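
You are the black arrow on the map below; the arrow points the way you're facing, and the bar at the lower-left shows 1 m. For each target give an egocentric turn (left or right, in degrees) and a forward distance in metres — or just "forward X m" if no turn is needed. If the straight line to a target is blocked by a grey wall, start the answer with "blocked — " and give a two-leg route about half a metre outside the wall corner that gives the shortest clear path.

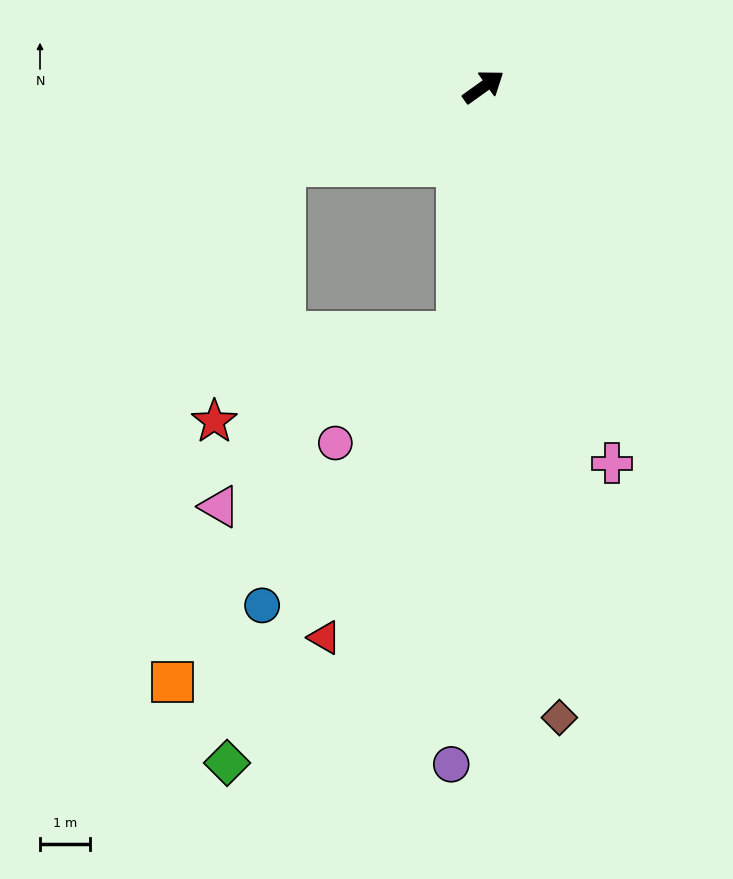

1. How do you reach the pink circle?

blocked — turn right 132°, forward 4.9 m, then turn right 41°, forward 3.3 m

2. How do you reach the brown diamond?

turn right 119°, forward 12.7 m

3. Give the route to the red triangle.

blocked — turn right 132°, forward 4.9 m, then turn right 17°, forward 6.7 m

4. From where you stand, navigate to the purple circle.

turn right 128°, forward 13.6 m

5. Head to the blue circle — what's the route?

blocked — turn right 132°, forward 4.9 m, then turn right 29°, forward 6.7 m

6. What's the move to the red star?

blocked — turn left 166°, forward 4.3 m, then turn left 53°, forward 5.3 m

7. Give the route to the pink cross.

turn right 107°, forward 8.0 m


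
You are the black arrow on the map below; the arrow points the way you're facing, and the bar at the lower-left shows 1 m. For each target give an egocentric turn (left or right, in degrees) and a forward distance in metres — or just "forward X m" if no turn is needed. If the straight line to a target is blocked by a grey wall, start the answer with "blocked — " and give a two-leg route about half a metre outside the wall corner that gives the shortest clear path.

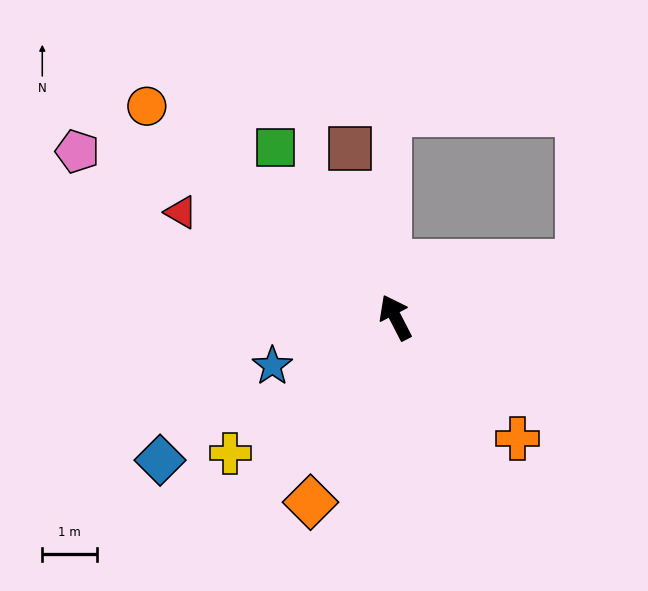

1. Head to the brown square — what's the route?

turn right 12°, forward 3.2 m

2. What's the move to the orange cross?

turn right 162°, forward 3.1 m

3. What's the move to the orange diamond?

turn left 128°, forward 3.7 m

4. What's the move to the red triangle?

turn left 37°, forward 4.4 m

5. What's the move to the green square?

turn left 8°, forward 3.8 m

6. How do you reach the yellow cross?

turn left 102°, forward 3.9 m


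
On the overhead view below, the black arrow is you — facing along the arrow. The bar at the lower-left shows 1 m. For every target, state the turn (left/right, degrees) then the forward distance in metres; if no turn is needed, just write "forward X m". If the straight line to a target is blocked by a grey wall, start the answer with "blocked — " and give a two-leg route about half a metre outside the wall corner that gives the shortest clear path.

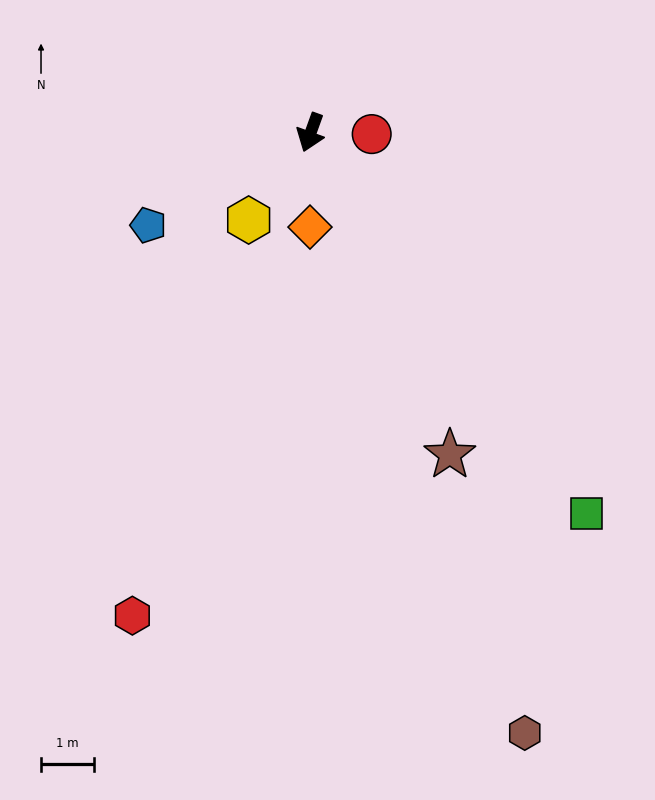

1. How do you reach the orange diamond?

turn left 19°, forward 1.8 m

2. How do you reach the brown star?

turn left 43°, forward 6.6 m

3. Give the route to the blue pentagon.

turn right 40°, forward 3.5 m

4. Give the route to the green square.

turn left 56°, forward 8.9 m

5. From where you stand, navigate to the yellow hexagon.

turn right 15°, forward 2.0 m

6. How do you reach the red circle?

turn left 108°, forward 1.2 m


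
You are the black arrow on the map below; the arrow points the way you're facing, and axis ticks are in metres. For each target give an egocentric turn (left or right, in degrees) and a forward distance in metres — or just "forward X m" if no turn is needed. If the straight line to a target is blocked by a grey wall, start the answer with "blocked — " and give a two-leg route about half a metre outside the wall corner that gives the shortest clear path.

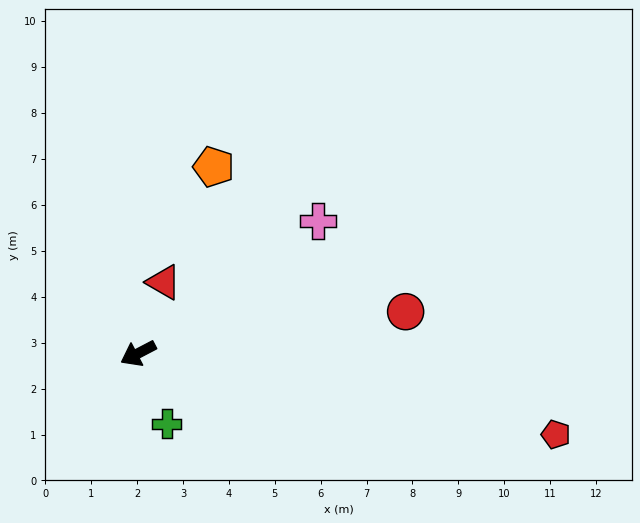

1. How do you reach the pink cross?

turn right 171°, forward 4.9 m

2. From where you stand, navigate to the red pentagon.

turn left 141°, forward 9.3 m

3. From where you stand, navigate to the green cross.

turn left 85°, forward 1.7 m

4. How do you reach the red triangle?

turn right 137°, forward 1.6 m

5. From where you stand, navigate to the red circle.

turn left 161°, forward 5.9 m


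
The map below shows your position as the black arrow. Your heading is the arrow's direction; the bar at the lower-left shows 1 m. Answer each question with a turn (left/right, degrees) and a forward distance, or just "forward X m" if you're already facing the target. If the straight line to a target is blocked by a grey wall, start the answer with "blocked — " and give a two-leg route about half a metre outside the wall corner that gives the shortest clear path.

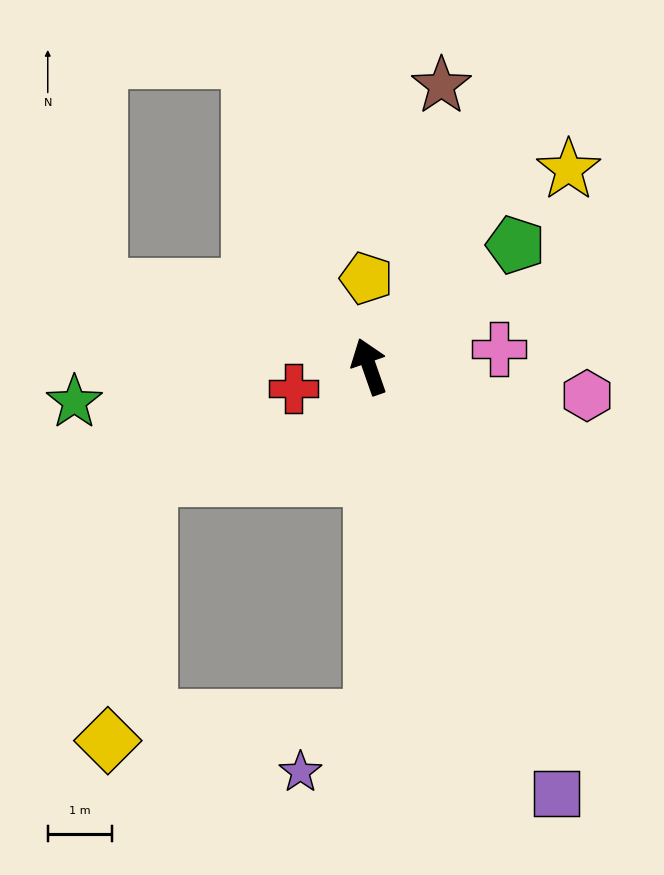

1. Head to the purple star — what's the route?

blocked — turn left 161°, forward 5.4 m, then turn right 52°, forward 1.4 m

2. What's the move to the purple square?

turn right 176°, forward 7.2 m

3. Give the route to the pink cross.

turn right 102°, forward 2.0 m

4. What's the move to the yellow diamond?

blocked — turn left 161°, forward 5.4 m, then turn right 85°, forward 4.1 m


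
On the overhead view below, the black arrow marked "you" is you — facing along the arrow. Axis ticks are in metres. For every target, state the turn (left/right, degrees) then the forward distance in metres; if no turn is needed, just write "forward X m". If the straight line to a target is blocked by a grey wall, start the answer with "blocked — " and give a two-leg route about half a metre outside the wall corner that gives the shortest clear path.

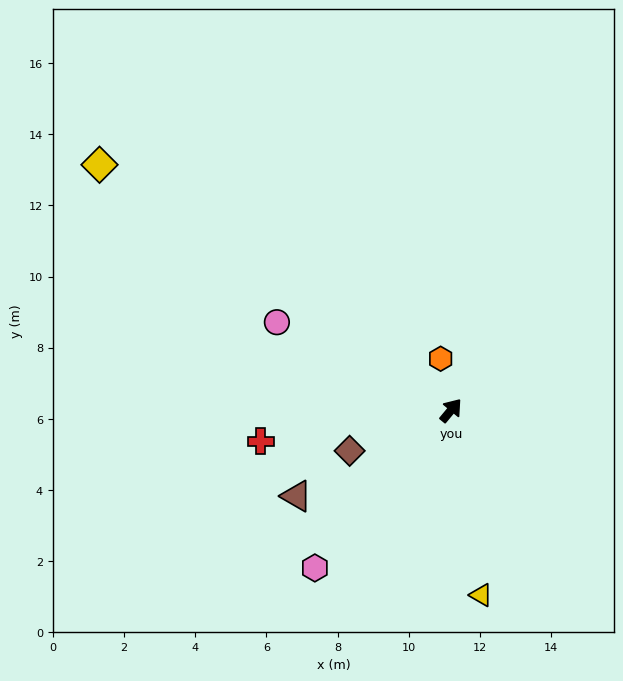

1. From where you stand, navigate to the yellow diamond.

turn left 95°, forward 12.1 m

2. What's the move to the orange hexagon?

turn left 51°, forward 1.5 m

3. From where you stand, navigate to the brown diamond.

turn left 151°, forward 3.1 m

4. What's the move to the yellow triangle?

turn right 131°, forward 5.3 m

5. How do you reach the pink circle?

turn left 103°, forward 5.5 m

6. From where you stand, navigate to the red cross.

turn left 139°, forward 5.4 m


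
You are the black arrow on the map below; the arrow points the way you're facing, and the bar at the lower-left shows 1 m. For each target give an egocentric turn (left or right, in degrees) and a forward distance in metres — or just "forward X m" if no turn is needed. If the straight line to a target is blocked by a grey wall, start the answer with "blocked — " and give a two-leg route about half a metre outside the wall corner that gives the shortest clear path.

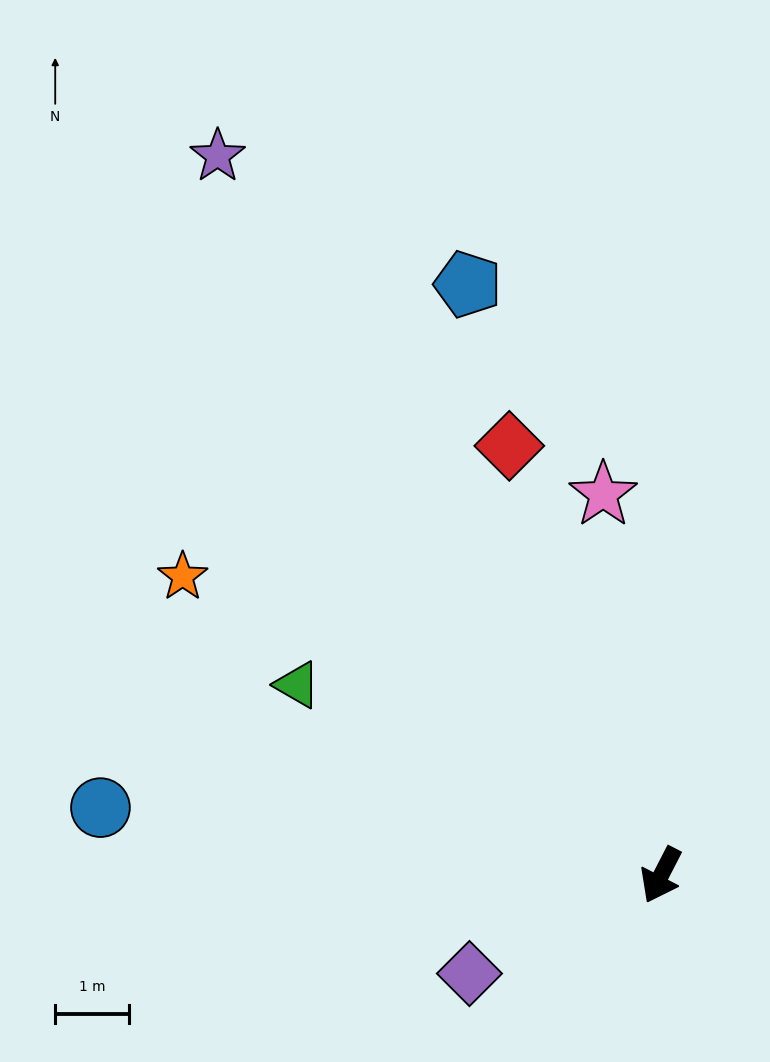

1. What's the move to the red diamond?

turn right 133°, forward 6.2 m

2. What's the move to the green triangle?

turn right 90°, forward 5.6 m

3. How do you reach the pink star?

turn right 144°, forward 5.2 m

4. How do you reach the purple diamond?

turn right 36°, forward 2.9 m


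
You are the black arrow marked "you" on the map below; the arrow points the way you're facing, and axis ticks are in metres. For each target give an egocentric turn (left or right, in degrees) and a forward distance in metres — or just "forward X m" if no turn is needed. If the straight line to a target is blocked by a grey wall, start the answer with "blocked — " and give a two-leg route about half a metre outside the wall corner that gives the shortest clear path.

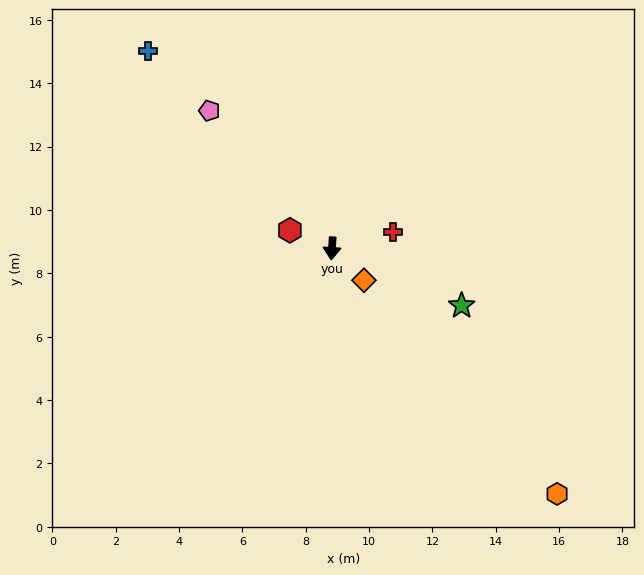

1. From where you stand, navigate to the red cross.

turn left 109°, forward 2.0 m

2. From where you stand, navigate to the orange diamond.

turn left 49°, forward 1.4 m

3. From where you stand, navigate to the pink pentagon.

turn right 135°, forward 5.8 m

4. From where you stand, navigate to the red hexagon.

turn right 110°, forward 1.4 m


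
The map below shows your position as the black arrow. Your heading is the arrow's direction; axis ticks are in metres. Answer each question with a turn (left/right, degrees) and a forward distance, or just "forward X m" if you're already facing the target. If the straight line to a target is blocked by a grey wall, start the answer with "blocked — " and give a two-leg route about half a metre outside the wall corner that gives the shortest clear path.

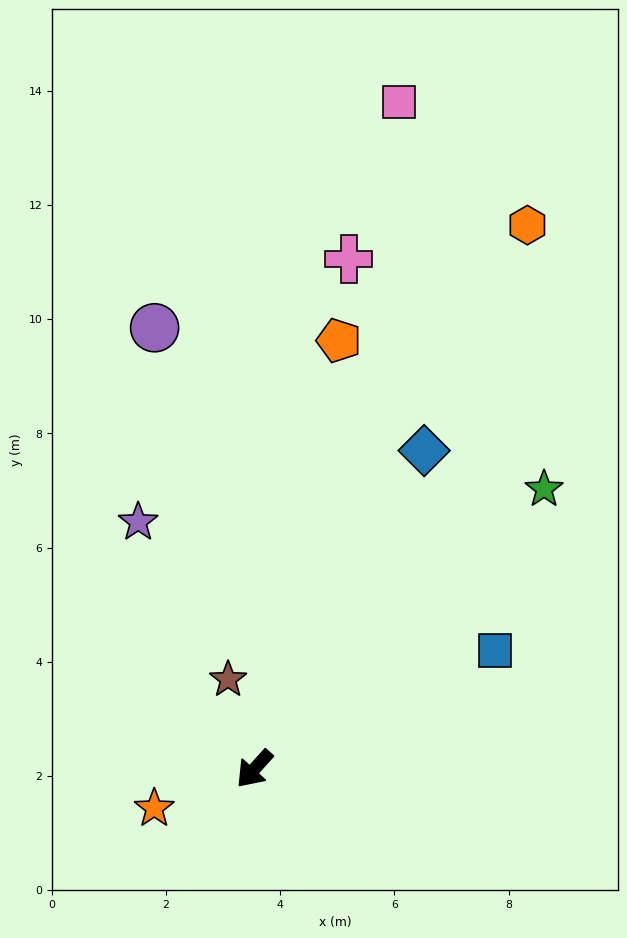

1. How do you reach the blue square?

turn left 158°, forward 4.7 m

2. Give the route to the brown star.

turn right 121°, forward 1.6 m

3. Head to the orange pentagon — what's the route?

turn right 149°, forward 7.6 m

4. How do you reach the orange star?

turn right 26°, forward 1.9 m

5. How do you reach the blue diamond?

turn right 166°, forward 6.3 m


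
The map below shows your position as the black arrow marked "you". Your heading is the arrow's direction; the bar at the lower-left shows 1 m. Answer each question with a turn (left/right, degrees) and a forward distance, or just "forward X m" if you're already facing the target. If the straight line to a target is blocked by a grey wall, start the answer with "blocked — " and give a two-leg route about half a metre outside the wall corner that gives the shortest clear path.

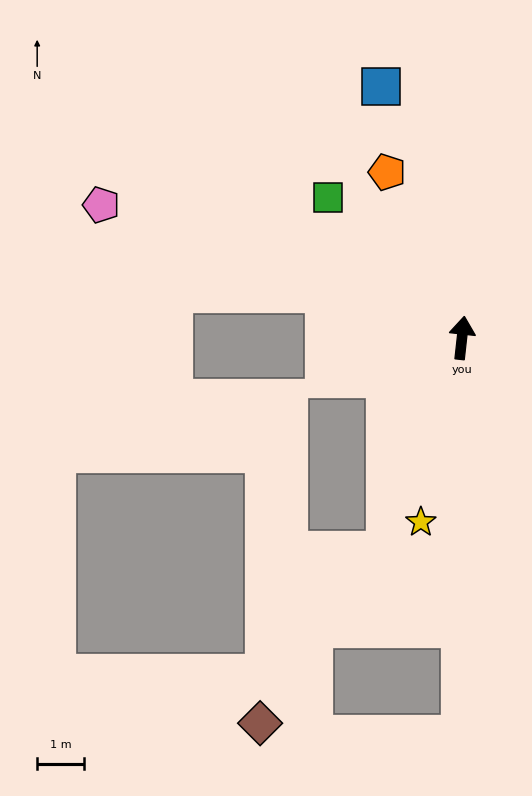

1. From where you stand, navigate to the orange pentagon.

turn left 31°, forward 3.9 m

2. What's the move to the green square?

turn left 50°, forward 4.1 m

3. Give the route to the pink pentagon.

turn left 76°, forward 8.2 m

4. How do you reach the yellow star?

turn left 174°, forward 4.0 m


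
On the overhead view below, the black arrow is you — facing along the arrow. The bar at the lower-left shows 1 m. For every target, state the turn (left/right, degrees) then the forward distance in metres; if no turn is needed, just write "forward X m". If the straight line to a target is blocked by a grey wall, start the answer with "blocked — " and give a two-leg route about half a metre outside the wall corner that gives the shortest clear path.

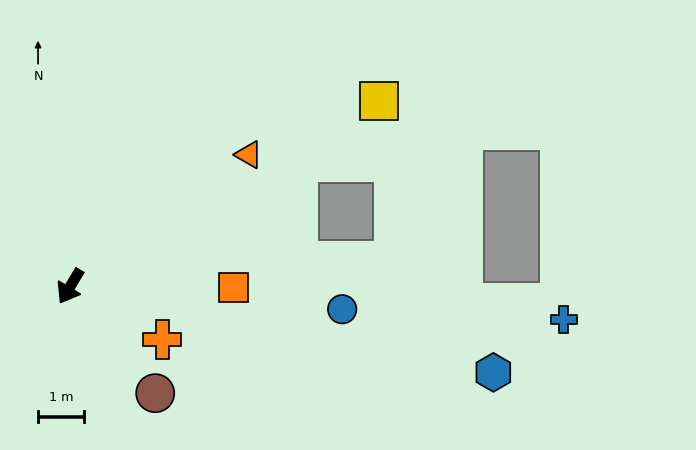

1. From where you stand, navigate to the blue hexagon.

turn left 109°, forward 9.3 m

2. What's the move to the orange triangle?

turn left 157°, forward 4.8 m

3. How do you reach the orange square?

turn left 121°, forward 3.5 m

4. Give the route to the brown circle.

turn left 69°, forward 2.9 m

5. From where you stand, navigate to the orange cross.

turn left 91°, forward 2.3 m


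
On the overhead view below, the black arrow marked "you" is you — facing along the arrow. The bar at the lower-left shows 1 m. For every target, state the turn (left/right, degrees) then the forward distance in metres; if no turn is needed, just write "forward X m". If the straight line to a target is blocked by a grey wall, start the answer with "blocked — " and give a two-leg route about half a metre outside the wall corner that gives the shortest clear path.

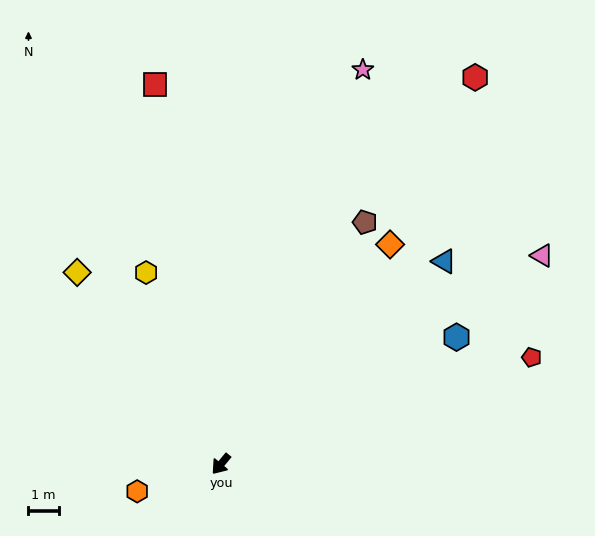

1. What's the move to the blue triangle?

turn left 172°, forward 9.9 m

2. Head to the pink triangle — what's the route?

turn left 163°, forward 12.6 m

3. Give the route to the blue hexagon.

turn left 158°, forward 8.8 m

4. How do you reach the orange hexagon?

turn right 32°, forward 2.9 m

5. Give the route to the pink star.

turn right 160°, forward 13.8 m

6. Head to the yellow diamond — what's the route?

turn right 103°, forward 7.9 m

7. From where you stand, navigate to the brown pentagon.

turn right 171°, forward 9.3 m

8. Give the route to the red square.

turn right 131°, forward 12.7 m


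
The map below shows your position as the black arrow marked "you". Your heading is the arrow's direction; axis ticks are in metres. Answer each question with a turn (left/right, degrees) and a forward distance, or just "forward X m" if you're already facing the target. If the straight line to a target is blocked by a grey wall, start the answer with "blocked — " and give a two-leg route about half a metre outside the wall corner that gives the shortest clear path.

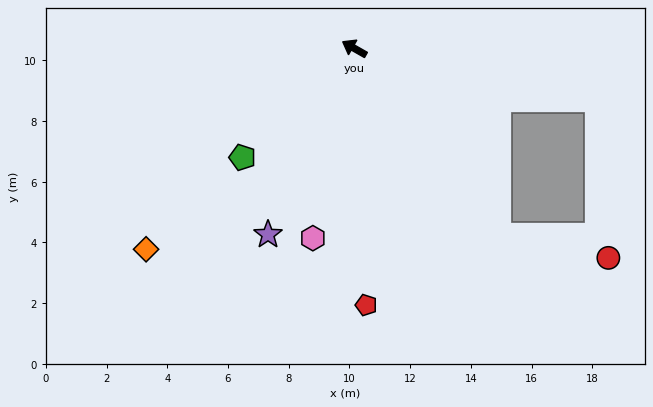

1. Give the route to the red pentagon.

turn left 122°, forward 8.5 m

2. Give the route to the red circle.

blocked — turn left 157°, forward 7.8 m, then turn left 41°, forward 3.7 m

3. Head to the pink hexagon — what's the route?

turn left 107°, forward 6.4 m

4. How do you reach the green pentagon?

turn left 74°, forward 5.1 m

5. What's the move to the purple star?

turn left 95°, forward 6.8 m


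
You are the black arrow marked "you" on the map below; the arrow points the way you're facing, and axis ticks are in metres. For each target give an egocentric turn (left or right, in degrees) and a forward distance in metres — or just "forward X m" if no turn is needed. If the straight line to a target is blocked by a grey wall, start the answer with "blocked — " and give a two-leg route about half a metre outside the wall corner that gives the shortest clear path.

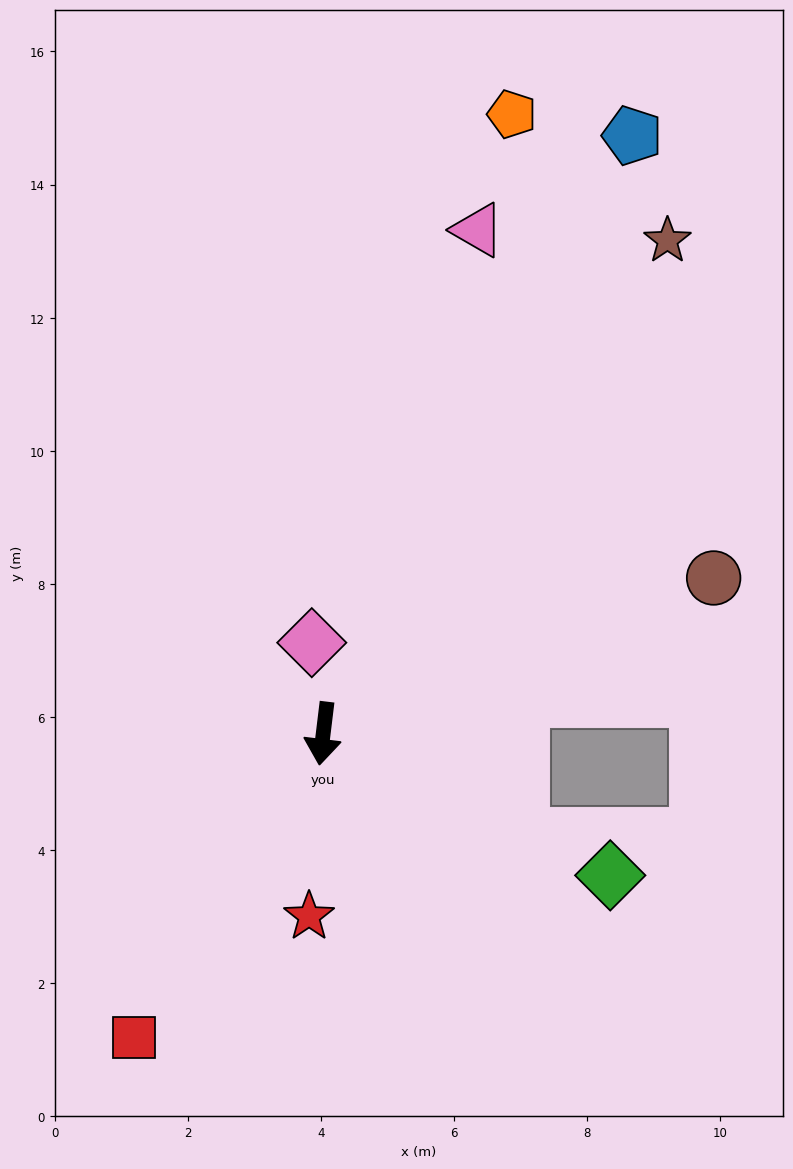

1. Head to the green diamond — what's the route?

turn left 71°, forward 4.8 m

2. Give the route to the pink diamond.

turn right 166°, forward 1.4 m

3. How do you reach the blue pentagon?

turn left 160°, forward 10.1 m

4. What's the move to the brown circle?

turn left 119°, forward 6.3 m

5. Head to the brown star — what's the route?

turn left 152°, forward 9.0 m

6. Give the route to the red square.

turn right 25°, forward 5.4 m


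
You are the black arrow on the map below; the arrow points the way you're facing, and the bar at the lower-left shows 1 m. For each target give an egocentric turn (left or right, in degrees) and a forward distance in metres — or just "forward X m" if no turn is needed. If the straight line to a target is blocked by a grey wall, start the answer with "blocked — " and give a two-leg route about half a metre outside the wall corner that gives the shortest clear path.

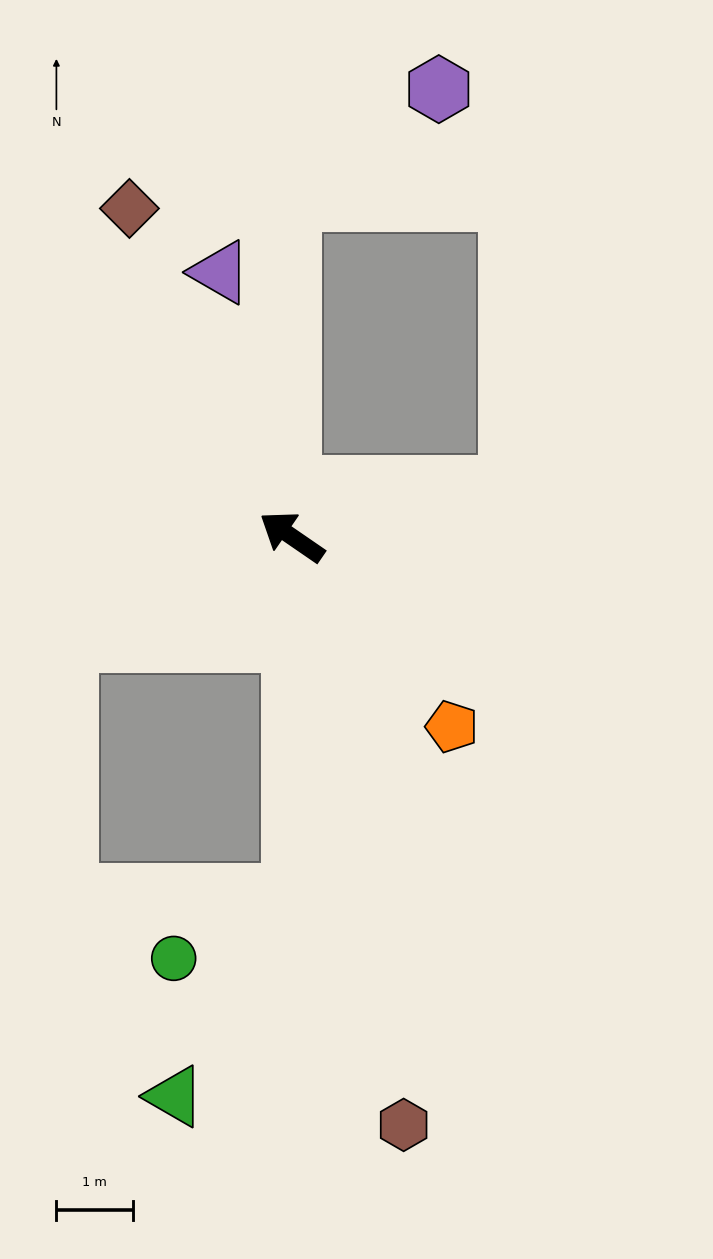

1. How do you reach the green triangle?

blocked — turn left 125°, forward 4.7 m, then turn right 31°, forward 3.0 m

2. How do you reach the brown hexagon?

turn left 135°, forward 7.8 m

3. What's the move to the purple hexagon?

blocked — turn right 55°, forward 4.4 m, then turn right 54°, forward 2.4 m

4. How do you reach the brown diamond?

turn right 29°, forward 4.8 m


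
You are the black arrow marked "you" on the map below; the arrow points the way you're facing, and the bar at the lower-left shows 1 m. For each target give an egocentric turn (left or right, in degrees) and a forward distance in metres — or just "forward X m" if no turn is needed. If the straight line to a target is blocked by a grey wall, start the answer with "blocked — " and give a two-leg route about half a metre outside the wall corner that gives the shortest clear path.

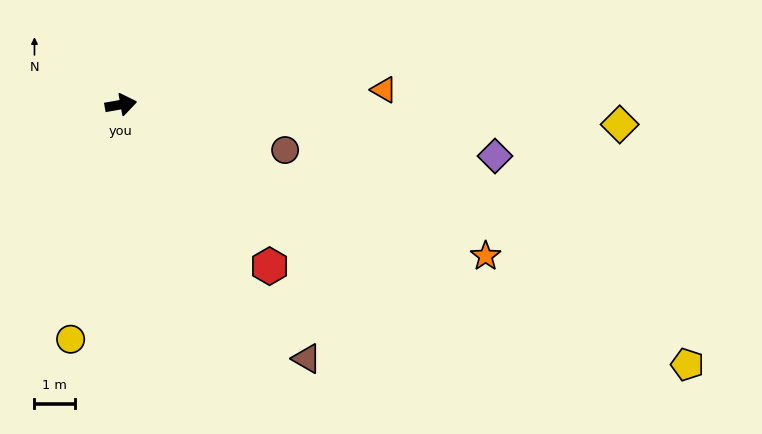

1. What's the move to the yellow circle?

turn right 112°, forward 5.9 m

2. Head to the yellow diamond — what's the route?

turn right 12°, forward 12.4 m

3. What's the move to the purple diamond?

turn right 18°, forward 9.4 m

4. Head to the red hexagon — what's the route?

turn right 57°, forward 5.4 m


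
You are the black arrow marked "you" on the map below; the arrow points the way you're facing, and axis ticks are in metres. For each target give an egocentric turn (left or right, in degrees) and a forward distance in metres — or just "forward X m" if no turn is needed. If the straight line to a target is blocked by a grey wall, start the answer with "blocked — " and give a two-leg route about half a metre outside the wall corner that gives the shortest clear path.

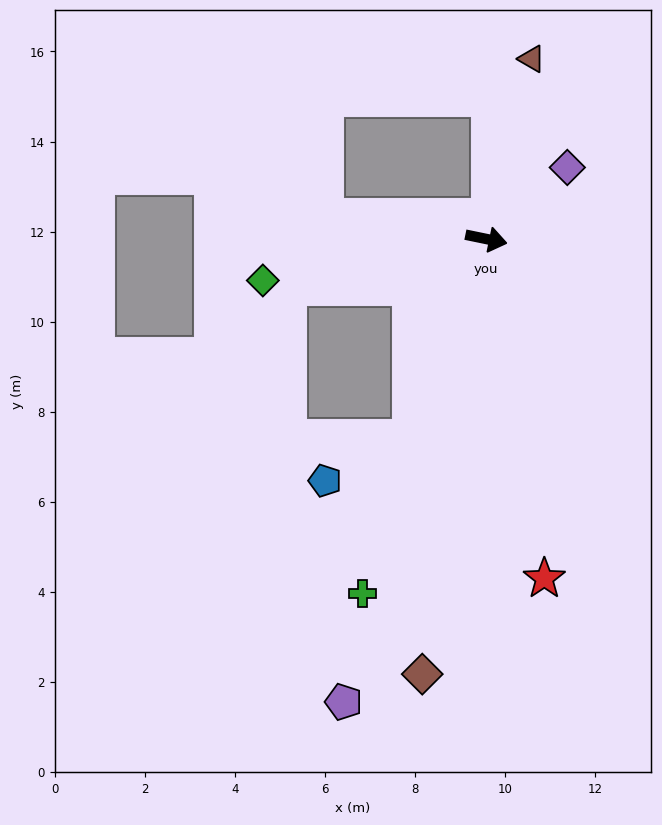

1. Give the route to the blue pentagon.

blocked — turn right 99°, forward 4.7 m, then turn right 43°, forward 2.1 m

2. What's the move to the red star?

turn right 69°, forward 7.6 m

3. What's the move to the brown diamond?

turn right 87°, forward 9.8 m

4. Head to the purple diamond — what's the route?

turn left 53°, forward 2.4 m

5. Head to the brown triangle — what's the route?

turn left 88°, forward 4.1 m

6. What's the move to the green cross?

turn right 98°, forward 8.3 m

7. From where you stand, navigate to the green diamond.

turn right 158°, forward 5.0 m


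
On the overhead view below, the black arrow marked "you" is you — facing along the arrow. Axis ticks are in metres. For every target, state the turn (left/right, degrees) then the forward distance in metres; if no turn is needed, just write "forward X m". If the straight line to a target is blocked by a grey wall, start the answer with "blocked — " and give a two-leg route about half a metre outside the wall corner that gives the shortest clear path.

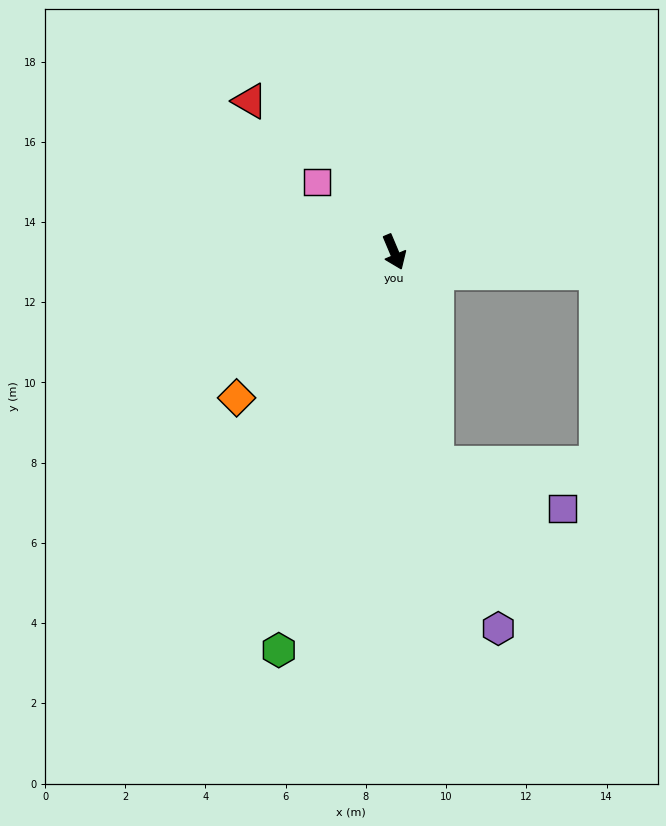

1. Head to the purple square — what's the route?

blocked — turn right 12°, forward 5.4 m, then turn left 59°, forward 3.3 m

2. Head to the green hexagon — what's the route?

turn right 39°, forward 10.3 m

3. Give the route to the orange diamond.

turn right 70°, forward 5.4 m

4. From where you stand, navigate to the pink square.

turn right 155°, forward 2.6 m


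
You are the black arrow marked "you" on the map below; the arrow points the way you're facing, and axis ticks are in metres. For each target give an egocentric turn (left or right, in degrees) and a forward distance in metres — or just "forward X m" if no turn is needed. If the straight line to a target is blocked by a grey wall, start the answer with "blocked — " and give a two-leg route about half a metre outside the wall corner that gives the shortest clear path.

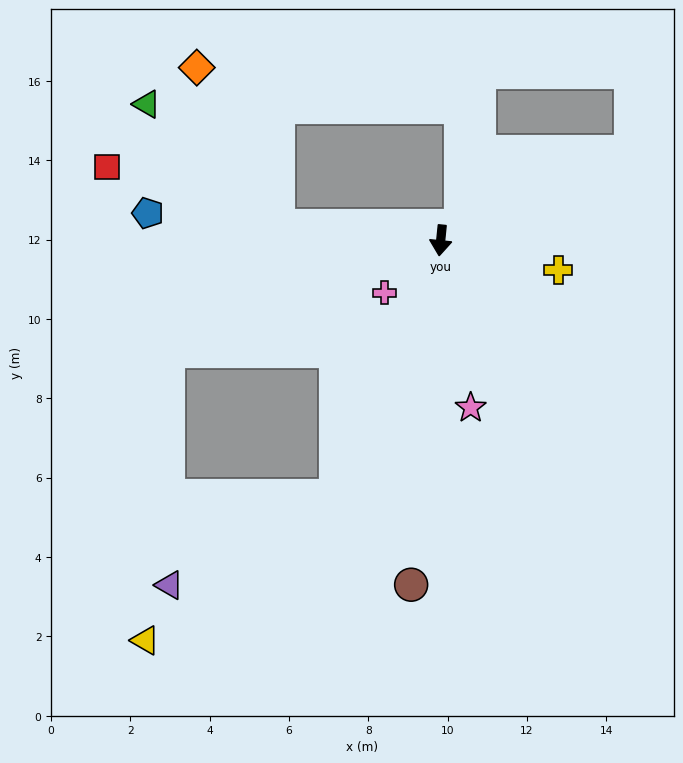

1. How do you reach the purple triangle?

blocked — turn right 17°, forward 7.0 m, then turn right 39°, forward 4.8 m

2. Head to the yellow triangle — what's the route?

blocked — turn right 17°, forward 7.0 m, then turn right 30°, forward 6.0 m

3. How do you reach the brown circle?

forward 8.7 m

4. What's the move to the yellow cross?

turn left 82°, forward 3.1 m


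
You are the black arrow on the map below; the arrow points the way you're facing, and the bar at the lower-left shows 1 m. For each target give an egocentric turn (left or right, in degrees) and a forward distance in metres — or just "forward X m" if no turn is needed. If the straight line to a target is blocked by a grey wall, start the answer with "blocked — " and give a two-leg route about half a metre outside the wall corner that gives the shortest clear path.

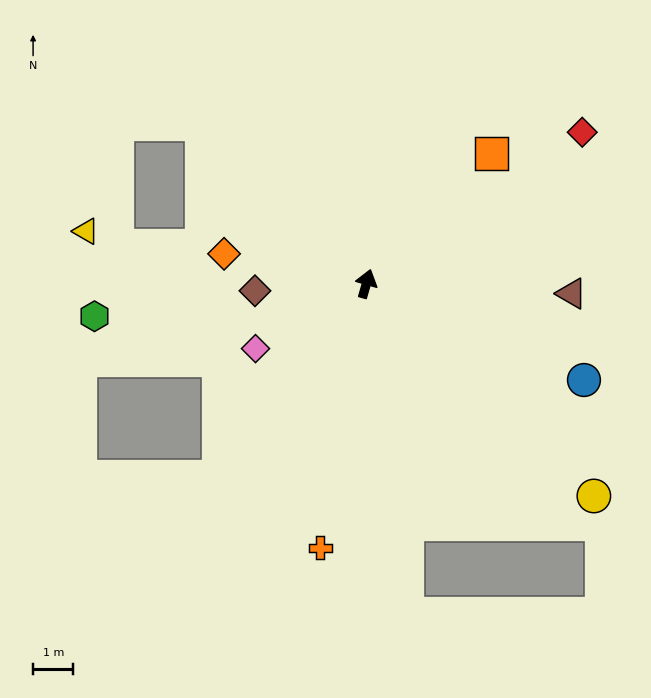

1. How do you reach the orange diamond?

turn left 94°, forward 3.6 m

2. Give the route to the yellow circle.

turn right 117°, forward 7.7 m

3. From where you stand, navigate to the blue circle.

turn right 98°, forward 5.9 m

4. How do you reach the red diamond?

turn right 39°, forward 6.5 m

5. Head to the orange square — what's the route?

turn right 28°, forward 4.5 m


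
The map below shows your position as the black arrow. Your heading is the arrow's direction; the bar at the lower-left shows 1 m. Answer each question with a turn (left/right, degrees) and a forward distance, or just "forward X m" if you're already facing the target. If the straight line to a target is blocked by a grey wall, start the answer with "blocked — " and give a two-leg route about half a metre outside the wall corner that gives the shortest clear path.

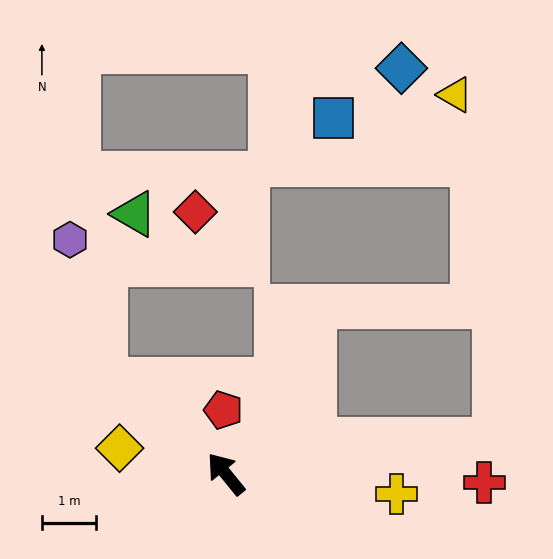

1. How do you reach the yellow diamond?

turn left 37°, forward 2.0 m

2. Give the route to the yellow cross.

turn right 136°, forward 3.2 m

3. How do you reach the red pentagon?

turn right 37°, forward 1.2 m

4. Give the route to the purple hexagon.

blocked — turn left 13°, forward 2.8 m, then turn right 38°, forward 2.7 m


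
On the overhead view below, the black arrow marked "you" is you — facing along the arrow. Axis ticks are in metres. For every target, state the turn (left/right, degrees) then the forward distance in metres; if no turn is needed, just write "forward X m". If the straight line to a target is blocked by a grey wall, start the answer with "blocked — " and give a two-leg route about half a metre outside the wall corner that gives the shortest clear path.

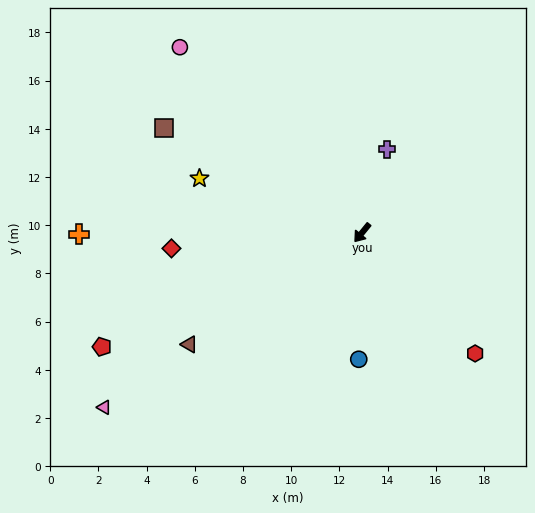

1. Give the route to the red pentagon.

turn right 27°, forward 11.8 m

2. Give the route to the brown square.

turn right 79°, forward 9.3 m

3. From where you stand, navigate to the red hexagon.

turn left 82°, forward 6.9 m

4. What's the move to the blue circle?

turn left 38°, forward 5.3 m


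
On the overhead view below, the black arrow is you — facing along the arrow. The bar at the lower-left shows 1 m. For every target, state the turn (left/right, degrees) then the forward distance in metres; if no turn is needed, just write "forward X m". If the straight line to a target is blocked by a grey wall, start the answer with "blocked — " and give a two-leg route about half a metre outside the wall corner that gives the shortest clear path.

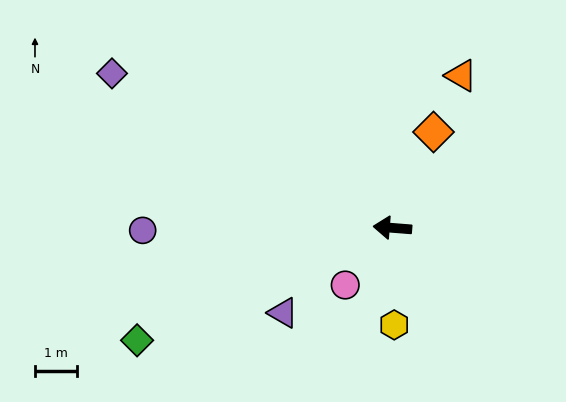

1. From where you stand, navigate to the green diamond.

turn left 28°, forward 6.7 m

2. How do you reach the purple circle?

turn left 5°, forward 6.0 m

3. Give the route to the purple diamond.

turn right 24°, forward 7.7 m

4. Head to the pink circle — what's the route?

turn left 55°, forward 1.8 m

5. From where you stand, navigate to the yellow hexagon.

turn left 96°, forward 2.3 m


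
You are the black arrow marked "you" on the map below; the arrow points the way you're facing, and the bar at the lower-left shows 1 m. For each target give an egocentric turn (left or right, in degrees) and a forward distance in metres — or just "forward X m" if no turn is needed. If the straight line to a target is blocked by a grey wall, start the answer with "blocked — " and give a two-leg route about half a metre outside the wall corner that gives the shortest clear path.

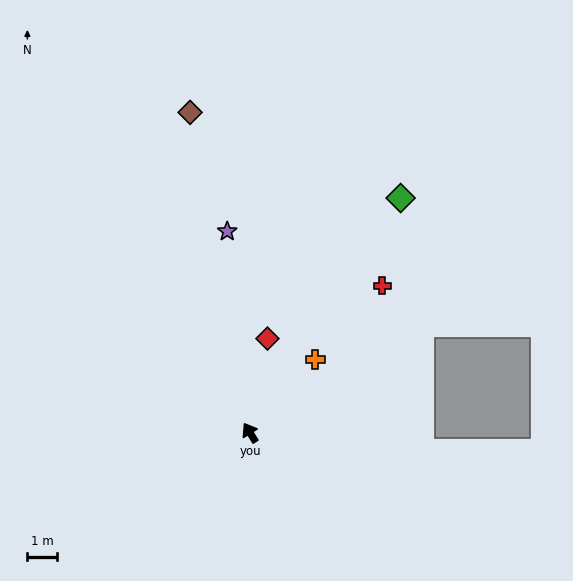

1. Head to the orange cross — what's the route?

turn right 73°, forward 3.3 m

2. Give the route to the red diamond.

turn right 42°, forward 3.2 m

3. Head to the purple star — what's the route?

turn right 25°, forward 6.8 m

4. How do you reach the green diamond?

turn right 64°, forward 9.3 m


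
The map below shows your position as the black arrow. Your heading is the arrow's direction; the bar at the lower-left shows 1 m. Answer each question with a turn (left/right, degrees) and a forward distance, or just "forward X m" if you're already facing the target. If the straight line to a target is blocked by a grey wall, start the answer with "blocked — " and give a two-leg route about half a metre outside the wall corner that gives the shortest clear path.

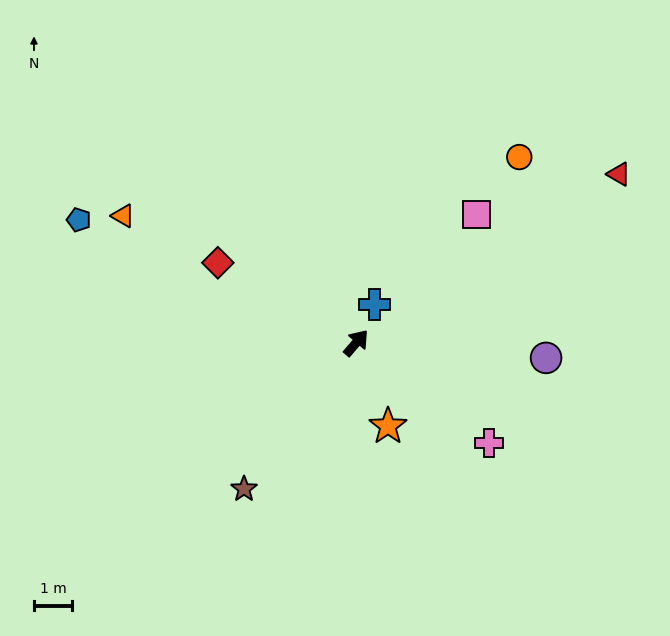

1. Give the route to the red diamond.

turn left 101°, forward 4.2 m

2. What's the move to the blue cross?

turn left 15°, forward 1.1 m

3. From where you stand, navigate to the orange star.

turn right 118°, forward 2.3 m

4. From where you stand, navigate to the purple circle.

turn right 54°, forward 5.0 m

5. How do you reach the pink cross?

turn right 86°, forward 4.4 m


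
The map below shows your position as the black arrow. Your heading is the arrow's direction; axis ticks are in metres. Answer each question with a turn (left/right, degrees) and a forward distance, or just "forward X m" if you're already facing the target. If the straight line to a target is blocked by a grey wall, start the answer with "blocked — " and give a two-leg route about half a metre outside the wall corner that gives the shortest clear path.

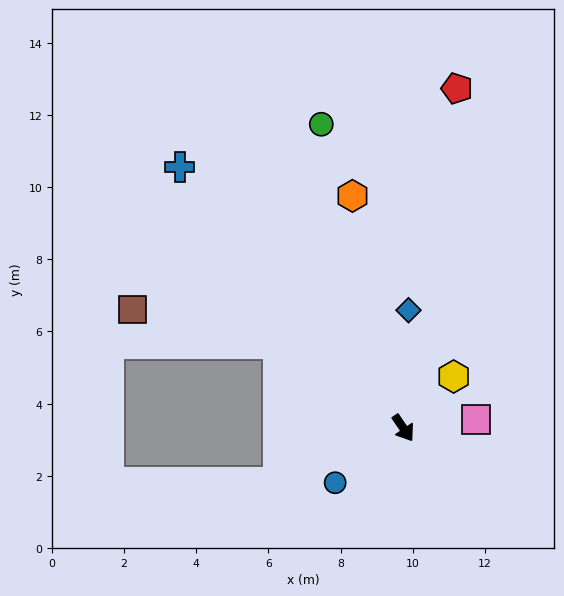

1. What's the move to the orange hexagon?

turn left 158°, forward 6.6 m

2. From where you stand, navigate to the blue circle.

turn right 85°, forward 2.4 m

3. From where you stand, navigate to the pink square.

turn left 63°, forward 2.0 m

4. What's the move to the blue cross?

turn right 174°, forward 9.5 m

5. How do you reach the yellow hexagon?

turn left 101°, forward 2.0 m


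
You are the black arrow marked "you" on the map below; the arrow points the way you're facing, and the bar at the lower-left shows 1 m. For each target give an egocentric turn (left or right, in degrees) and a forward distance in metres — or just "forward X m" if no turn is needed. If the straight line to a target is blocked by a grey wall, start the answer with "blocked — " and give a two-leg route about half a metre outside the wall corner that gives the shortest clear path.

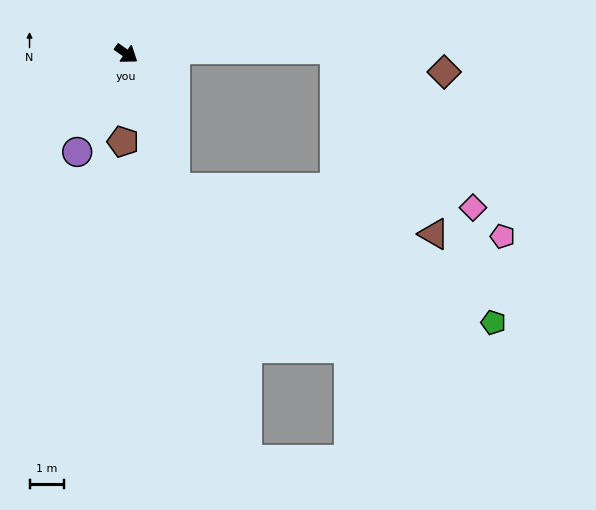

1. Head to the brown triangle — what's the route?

blocked — turn right 34°, forward 4.1 m, then turn left 59°, forward 7.6 m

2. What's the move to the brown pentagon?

turn right 57°, forward 2.6 m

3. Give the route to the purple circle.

turn right 81°, forward 3.2 m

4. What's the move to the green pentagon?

blocked — turn right 34°, forward 4.1 m, then turn left 46°, forward 10.0 m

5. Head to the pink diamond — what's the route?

blocked — turn right 34°, forward 4.1 m, then turn left 66°, forward 8.7 m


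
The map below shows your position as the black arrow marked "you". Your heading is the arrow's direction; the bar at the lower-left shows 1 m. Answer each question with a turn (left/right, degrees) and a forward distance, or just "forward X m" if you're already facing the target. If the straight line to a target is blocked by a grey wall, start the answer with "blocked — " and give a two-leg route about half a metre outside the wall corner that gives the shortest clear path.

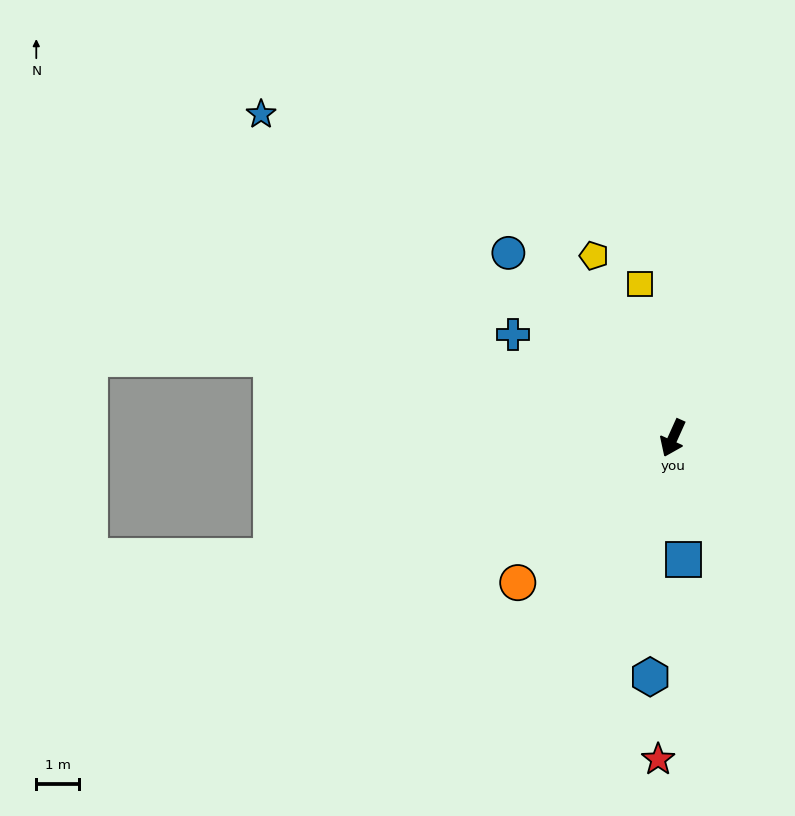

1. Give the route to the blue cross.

turn right 99°, forward 4.5 m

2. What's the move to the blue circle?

turn right 114°, forward 5.8 m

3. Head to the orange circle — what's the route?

turn right 23°, forward 5.0 m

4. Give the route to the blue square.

turn left 29°, forward 2.9 m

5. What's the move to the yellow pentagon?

turn right 132°, forward 4.7 m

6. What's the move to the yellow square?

turn right 144°, forward 3.7 m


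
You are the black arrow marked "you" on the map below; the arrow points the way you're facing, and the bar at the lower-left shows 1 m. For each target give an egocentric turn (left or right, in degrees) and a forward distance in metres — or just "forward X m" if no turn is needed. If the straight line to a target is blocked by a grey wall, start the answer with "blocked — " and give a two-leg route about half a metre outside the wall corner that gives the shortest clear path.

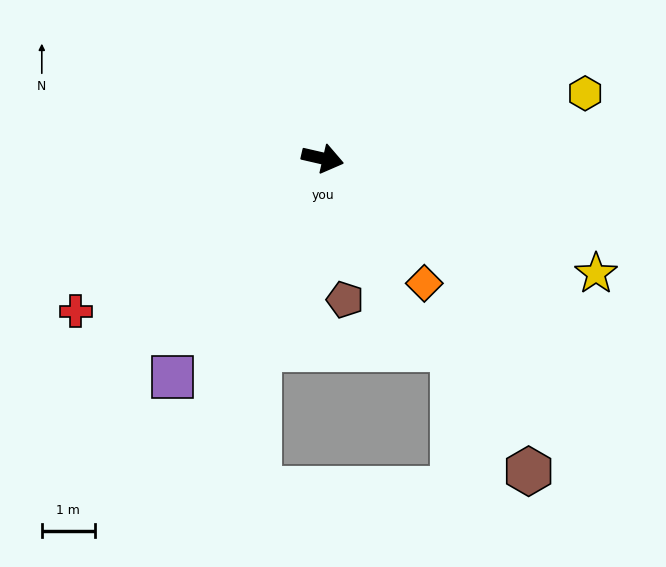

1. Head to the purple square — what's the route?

turn right 111°, forward 5.0 m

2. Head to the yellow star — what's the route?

turn right 10°, forward 5.6 m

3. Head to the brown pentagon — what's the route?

turn right 68°, forward 2.7 m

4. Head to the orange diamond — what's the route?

turn right 38°, forward 3.0 m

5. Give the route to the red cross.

turn right 135°, forward 5.5 m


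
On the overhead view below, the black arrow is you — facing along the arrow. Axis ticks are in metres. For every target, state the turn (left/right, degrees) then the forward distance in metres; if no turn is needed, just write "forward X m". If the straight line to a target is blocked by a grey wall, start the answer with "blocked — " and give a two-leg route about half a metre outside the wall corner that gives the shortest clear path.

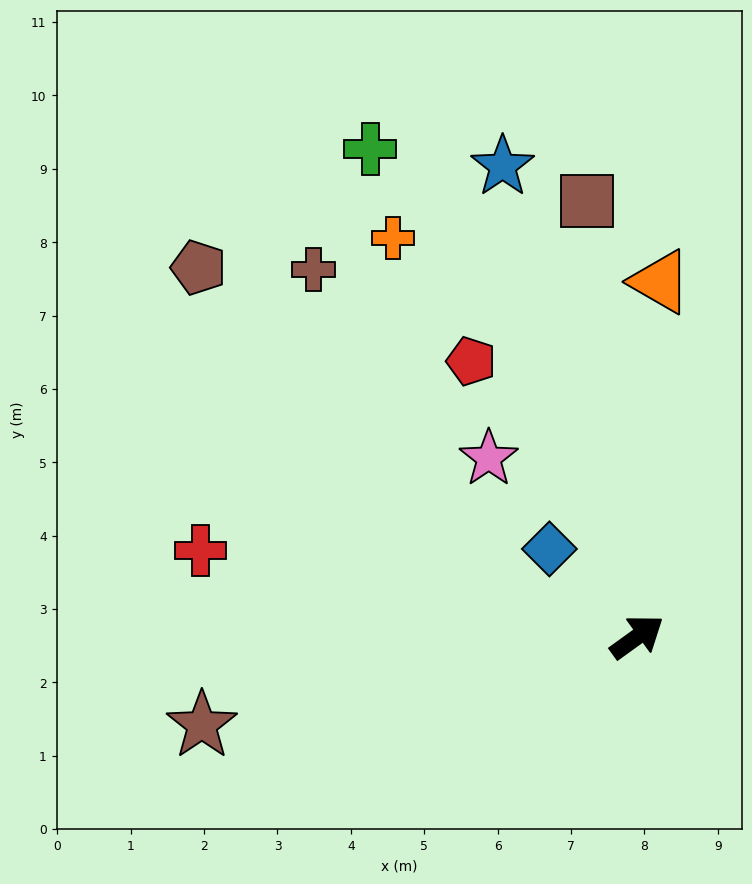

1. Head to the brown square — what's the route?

turn left 61°, forward 6.0 m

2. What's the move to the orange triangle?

turn left 50°, forward 4.8 m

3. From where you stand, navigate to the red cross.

turn left 133°, forward 6.1 m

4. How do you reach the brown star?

turn left 156°, forward 6.1 m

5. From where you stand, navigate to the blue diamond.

turn left 99°, forward 1.7 m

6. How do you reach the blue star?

turn left 70°, forward 6.7 m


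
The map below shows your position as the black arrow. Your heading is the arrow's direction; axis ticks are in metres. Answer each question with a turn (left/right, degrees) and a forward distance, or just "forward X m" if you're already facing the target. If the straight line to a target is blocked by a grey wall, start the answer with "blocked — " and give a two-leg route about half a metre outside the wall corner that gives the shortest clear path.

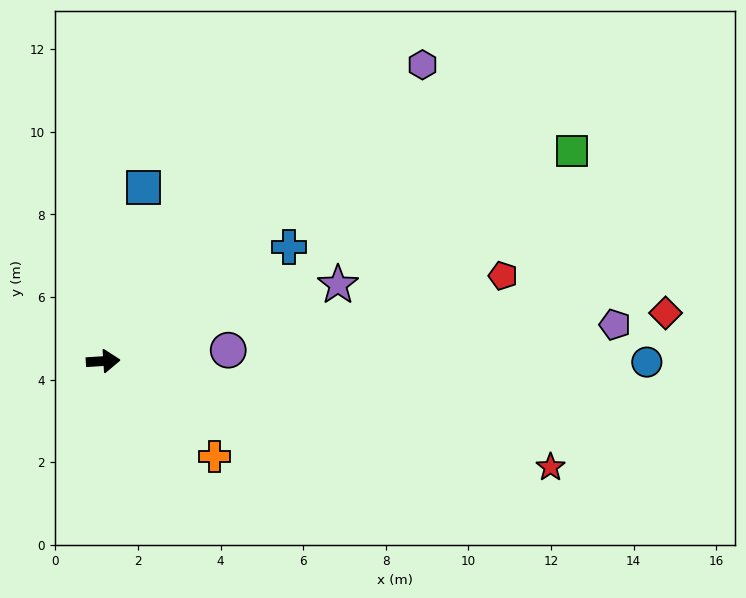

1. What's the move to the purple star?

turn left 14°, forward 6.0 m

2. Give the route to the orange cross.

turn right 44°, forward 3.6 m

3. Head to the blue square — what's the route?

turn left 73°, forward 4.3 m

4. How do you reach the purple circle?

forward 3.0 m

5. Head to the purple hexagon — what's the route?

turn left 39°, forward 10.6 m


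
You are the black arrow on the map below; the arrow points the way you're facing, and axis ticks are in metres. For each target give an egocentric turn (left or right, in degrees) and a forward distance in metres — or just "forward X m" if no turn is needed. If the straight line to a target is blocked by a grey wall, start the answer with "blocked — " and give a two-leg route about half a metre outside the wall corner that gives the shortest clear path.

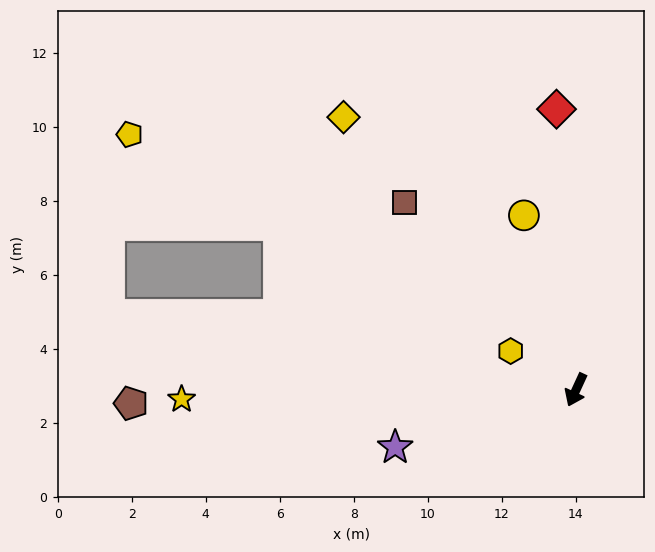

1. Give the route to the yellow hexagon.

turn right 96°, forward 2.1 m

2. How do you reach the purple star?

turn right 48°, forward 5.1 m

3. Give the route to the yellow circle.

turn right 139°, forward 4.9 m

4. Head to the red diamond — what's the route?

turn right 151°, forward 7.6 m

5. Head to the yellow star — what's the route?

turn right 64°, forward 10.7 m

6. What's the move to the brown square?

turn right 113°, forward 6.9 m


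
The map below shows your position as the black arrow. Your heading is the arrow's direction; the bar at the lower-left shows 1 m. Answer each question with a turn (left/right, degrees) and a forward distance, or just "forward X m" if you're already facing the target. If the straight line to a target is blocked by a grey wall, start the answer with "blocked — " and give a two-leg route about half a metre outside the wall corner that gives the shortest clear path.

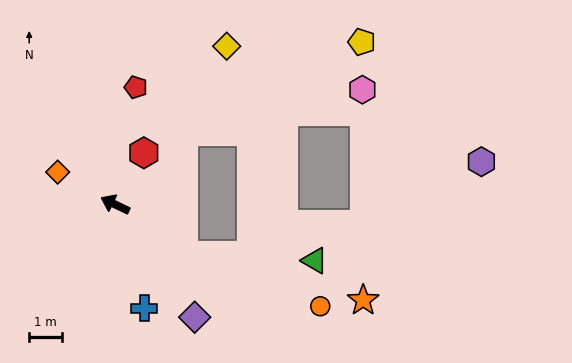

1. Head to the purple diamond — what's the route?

turn left 151°, forward 4.2 m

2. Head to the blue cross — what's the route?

turn left 131°, forward 3.3 m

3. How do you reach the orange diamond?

turn right 4°, forward 2.0 m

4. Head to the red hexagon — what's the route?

turn right 93°, forward 1.8 m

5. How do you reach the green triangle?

blocked — turn left 170°, forward 2.6 m, then turn left 33°, forward 3.9 m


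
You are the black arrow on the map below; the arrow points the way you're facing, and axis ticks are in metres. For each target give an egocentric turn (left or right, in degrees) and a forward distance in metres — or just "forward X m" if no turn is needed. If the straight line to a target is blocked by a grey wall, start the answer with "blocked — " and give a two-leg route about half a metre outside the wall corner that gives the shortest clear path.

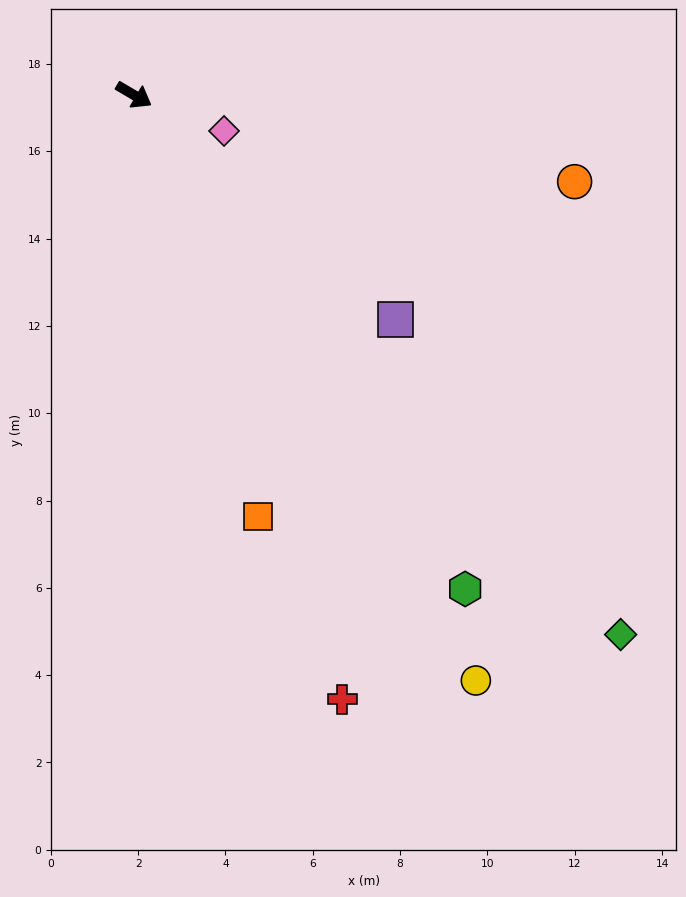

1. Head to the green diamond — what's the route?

turn right 18°, forward 16.6 m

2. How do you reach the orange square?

turn right 43°, forward 10.1 m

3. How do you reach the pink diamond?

turn left 9°, forward 2.2 m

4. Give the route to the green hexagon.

turn right 26°, forward 13.6 m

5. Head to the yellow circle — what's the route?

turn right 29°, forward 15.5 m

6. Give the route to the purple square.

turn right 10°, forward 7.9 m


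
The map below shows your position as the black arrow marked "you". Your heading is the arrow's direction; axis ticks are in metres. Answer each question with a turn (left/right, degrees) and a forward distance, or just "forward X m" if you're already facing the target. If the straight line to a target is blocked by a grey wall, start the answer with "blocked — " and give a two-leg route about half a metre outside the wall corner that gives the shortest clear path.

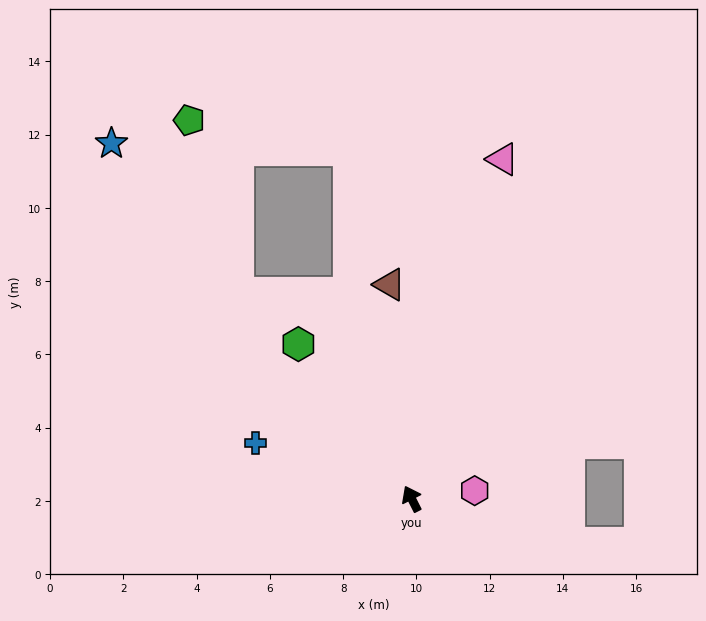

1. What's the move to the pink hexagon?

turn right 110°, forward 1.7 m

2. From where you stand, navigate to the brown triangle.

turn right 21°, forward 5.9 m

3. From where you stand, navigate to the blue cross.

turn left 44°, forward 4.5 m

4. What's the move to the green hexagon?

turn left 9°, forward 5.2 m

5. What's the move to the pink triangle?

turn right 42°, forward 9.6 m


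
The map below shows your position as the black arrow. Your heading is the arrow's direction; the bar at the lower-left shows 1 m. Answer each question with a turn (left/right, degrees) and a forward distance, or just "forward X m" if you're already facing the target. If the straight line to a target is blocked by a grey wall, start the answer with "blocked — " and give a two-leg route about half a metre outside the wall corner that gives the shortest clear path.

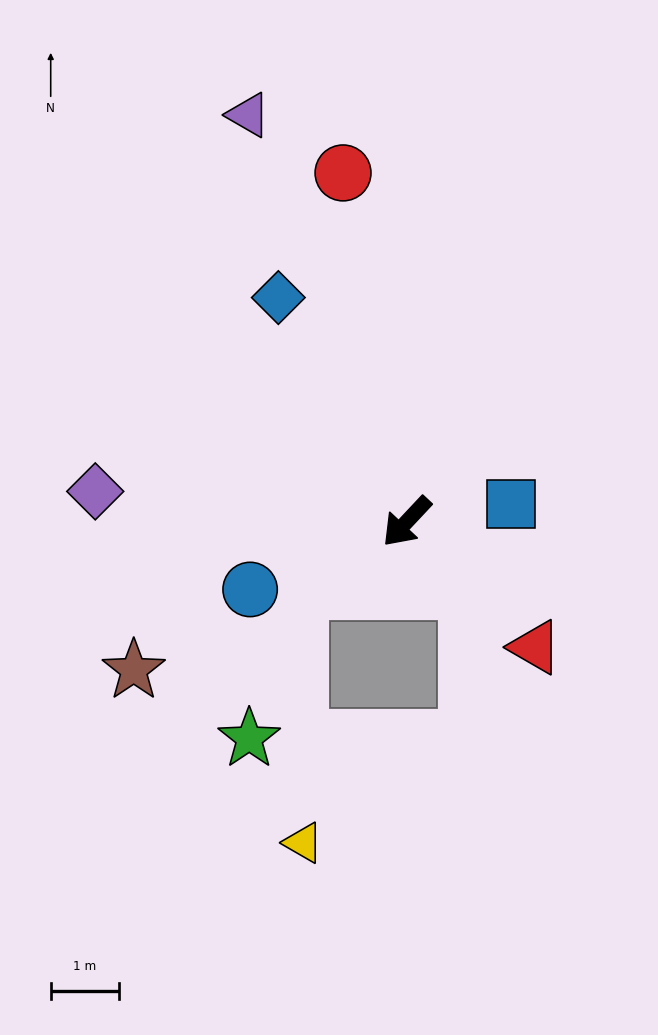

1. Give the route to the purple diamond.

turn right 52°, forward 4.6 m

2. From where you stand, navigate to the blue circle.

turn right 23°, forward 2.5 m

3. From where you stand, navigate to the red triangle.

turn left 89°, forward 2.6 m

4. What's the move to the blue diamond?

turn right 107°, forward 3.8 m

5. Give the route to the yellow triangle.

blocked — turn right 14°, forward 1.9 m, then turn left 58°, forward 3.7 m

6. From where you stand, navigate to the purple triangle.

turn right 116°, forward 6.4 m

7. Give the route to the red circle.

turn right 127°, forward 5.2 m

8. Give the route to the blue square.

turn left 143°, forward 1.5 m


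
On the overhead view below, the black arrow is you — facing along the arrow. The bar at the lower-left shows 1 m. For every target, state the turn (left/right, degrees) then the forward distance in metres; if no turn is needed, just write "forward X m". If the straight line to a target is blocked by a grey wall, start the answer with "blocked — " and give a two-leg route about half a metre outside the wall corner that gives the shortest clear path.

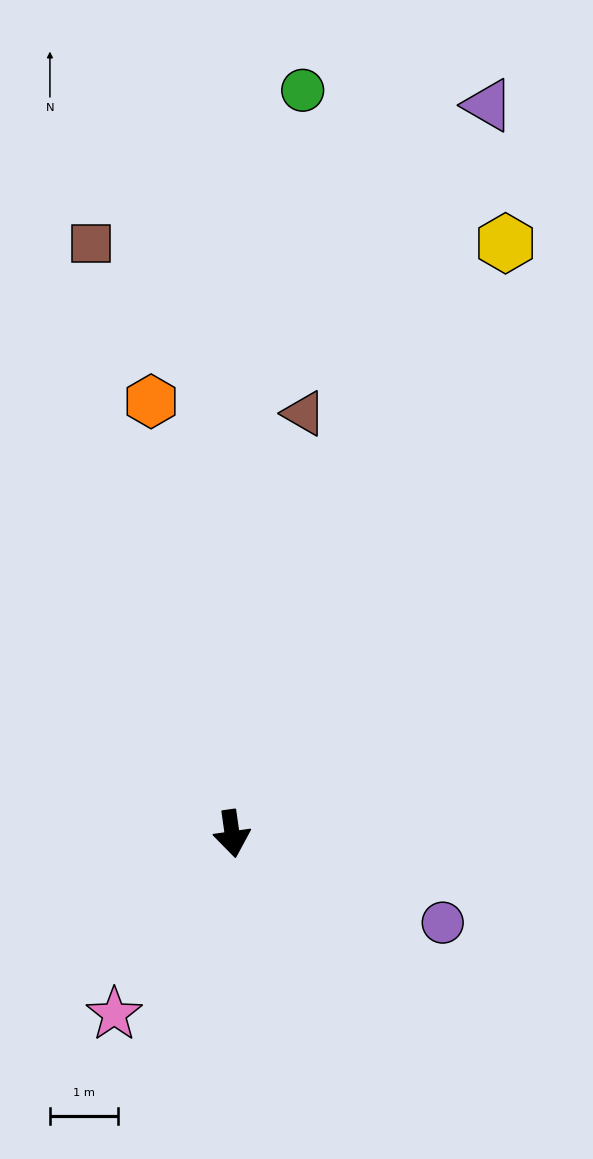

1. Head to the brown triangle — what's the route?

turn left 162°, forward 6.3 m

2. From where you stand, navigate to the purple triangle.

turn left 153°, forward 11.4 m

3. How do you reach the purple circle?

turn left 59°, forward 3.4 m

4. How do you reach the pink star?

turn right 41°, forward 3.2 m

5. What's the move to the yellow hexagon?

turn left 147°, forward 9.6 m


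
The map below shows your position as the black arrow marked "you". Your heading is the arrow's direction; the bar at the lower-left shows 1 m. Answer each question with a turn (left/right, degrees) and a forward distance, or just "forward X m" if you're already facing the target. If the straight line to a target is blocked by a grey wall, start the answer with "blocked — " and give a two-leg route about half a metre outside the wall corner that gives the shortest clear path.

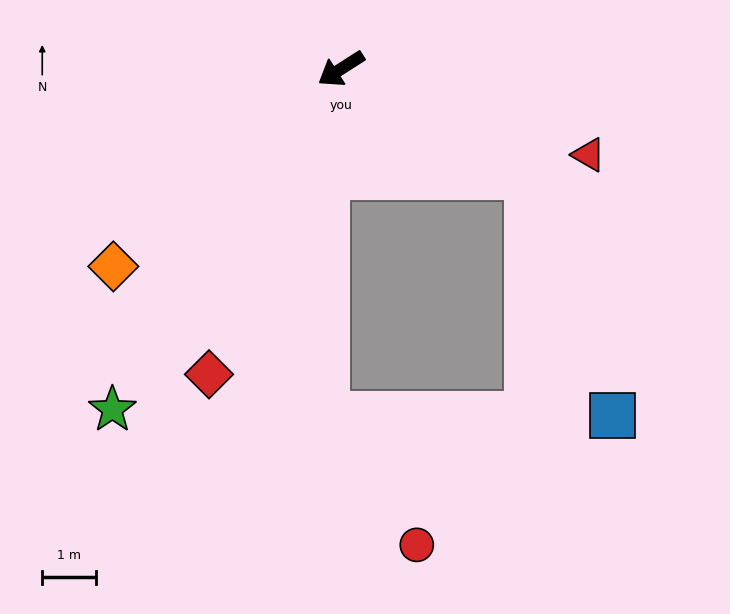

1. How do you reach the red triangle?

turn left 128°, forward 4.9 m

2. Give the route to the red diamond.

turn left 34°, forward 6.2 m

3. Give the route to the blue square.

blocked — turn left 117°, forward 4.0 m, then turn right 40°, forward 4.7 m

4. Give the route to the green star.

turn left 24°, forward 7.6 m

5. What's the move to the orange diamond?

turn left 8°, forward 5.6 m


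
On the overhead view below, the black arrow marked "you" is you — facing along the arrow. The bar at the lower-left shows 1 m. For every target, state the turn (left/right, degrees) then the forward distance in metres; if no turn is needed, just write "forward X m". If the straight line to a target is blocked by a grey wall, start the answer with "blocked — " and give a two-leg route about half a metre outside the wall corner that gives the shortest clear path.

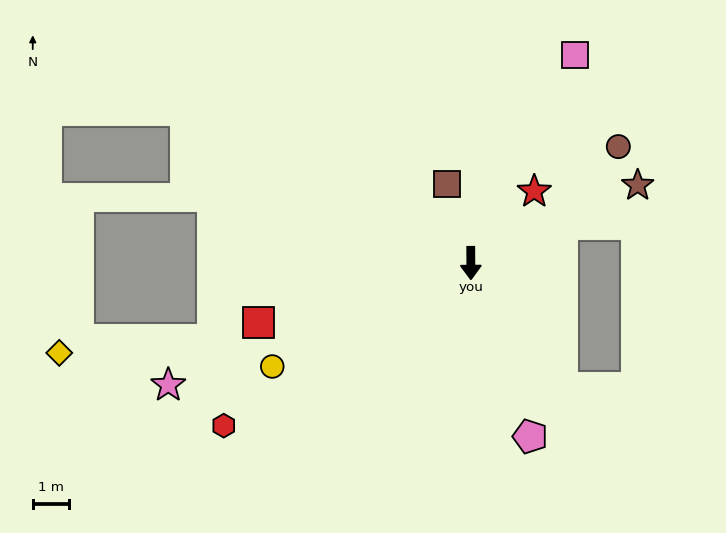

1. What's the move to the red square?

turn right 75°, forward 6.0 m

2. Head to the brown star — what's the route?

turn left 115°, forward 5.0 m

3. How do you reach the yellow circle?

turn right 63°, forward 6.1 m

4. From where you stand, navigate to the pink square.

turn left 153°, forward 6.3 m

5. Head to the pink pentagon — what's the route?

turn left 19°, forward 5.0 m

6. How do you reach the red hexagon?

turn right 57°, forward 8.1 m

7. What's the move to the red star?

turn left 138°, forward 2.6 m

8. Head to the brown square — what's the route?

turn right 164°, forward 2.2 m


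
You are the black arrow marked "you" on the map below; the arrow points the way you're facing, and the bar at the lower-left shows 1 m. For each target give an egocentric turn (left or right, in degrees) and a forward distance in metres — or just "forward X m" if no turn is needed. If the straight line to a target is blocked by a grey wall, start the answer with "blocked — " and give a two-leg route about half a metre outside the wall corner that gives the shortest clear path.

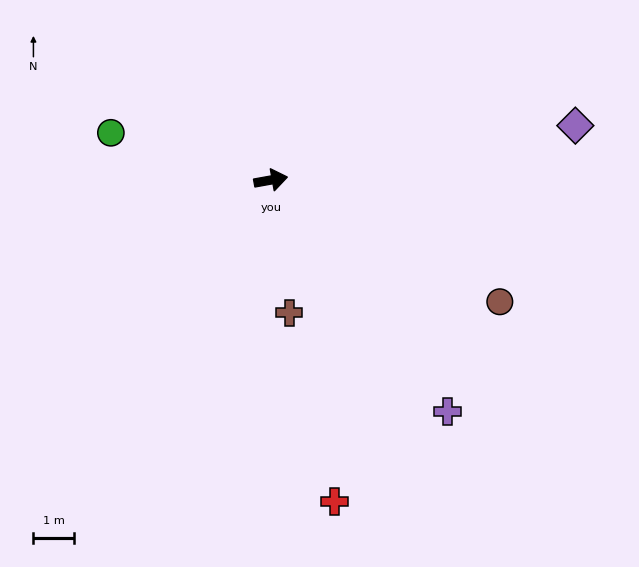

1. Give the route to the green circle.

turn left 153°, forward 4.1 m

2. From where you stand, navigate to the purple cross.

turn right 63°, forward 7.2 m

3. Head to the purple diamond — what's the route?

forward 7.6 m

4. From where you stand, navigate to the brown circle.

turn right 38°, forward 6.4 m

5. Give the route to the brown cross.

turn right 92°, forward 3.3 m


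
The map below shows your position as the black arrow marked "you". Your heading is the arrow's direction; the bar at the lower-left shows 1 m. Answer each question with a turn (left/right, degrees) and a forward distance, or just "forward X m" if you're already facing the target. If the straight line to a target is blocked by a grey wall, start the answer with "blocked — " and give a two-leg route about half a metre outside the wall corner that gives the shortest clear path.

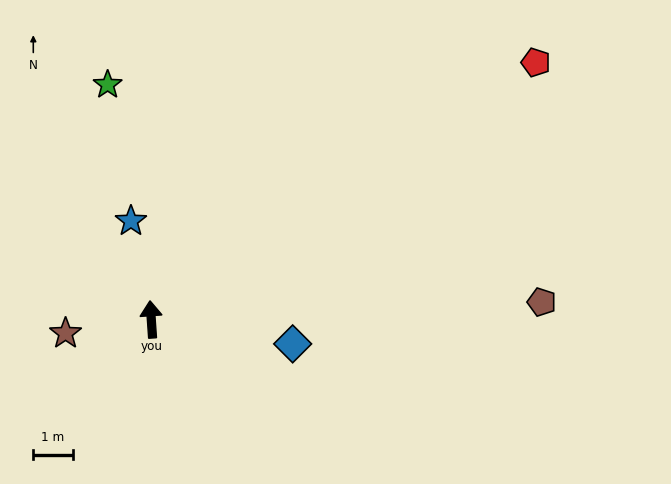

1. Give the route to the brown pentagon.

turn right 91°, forward 9.9 m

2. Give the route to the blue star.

turn left 8°, forward 2.5 m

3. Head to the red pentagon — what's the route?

turn right 60°, forward 11.7 m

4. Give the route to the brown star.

turn left 95°, forward 2.2 m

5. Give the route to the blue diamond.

turn right 104°, forward 3.6 m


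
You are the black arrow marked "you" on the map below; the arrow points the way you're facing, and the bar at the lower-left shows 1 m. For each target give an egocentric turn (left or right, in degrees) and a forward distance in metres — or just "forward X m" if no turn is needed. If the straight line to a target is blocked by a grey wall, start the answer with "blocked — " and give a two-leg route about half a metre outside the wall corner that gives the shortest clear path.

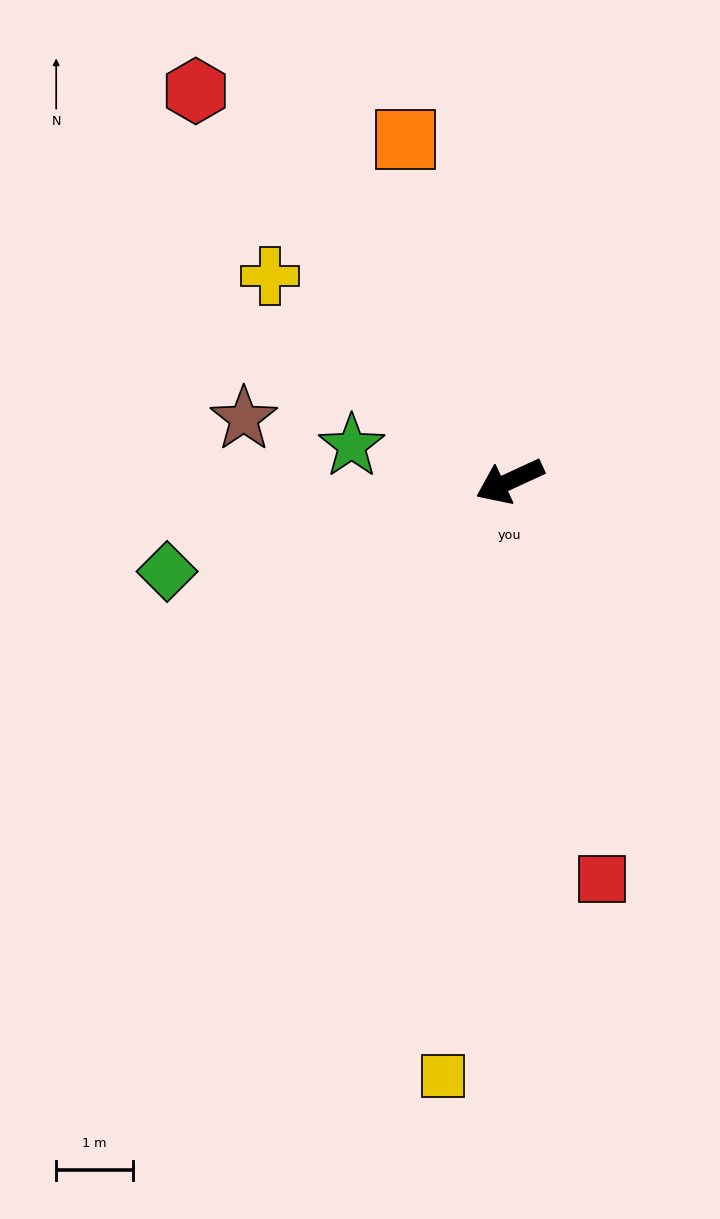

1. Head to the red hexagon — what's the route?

turn right 76°, forward 6.5 m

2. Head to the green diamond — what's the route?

turn right 10°, forward 4.6 m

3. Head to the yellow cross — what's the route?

turn right 65°, forward 4.1 m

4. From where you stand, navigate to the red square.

turn left 78°, forward 5.3 m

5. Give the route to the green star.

turn right 37°, forward 2.1 m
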